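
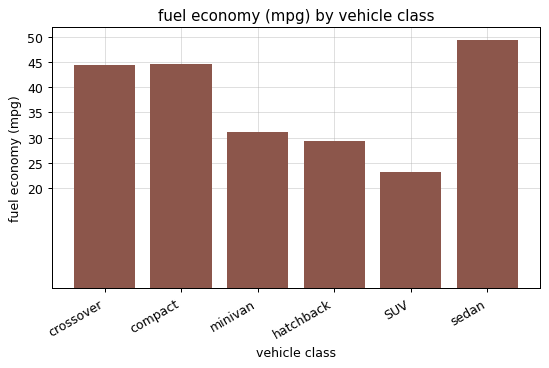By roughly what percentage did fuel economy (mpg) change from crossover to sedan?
≈ +11.1%

crossover ≈ 45, sedan ≈ 50; (50 − 45) / 45 ≈ +11.1%.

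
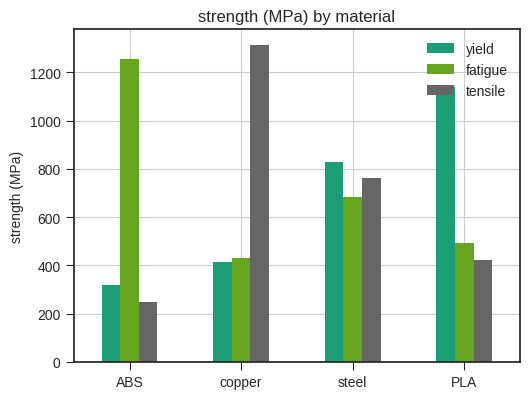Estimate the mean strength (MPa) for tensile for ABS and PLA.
≈ 300

(200 + 400) / 2 ≈ 300.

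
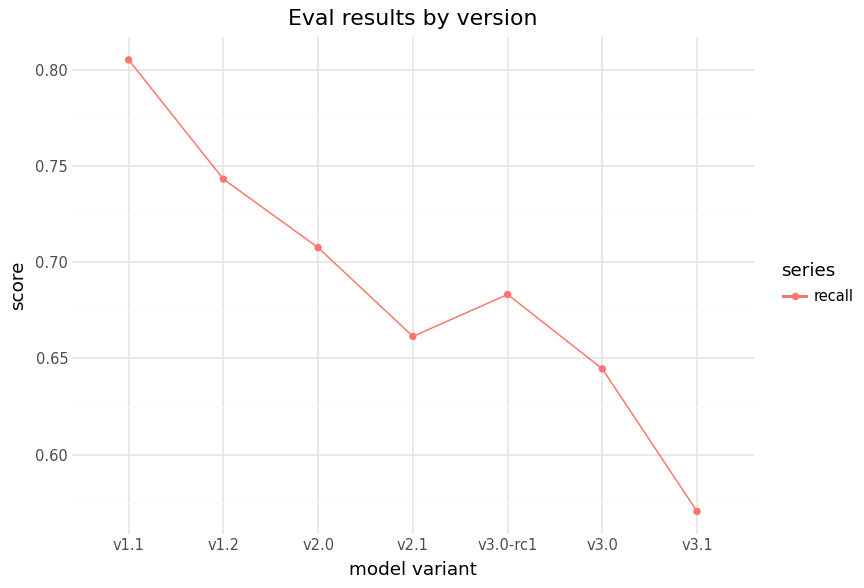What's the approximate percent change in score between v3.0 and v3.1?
≈ -9.4%

v3.0 ≈ 0.64, v3.1 ≈ 0.58; (0.58 − 0.64) / 0.64 ≈ -9.4%.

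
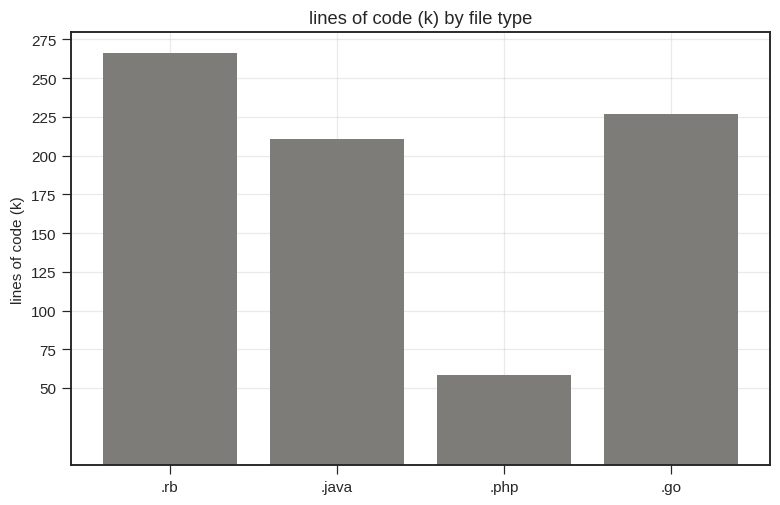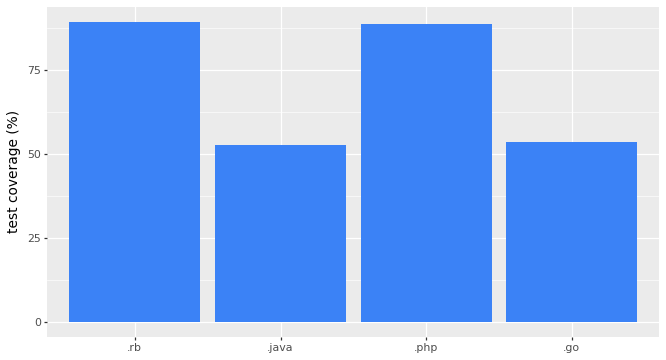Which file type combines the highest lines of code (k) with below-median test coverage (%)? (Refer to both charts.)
Chart 2 median test coverage (%) ≈ 70; below-median file types: .java, .go. Among those, .go has the highest lines of code (k) (≈ 225).

.go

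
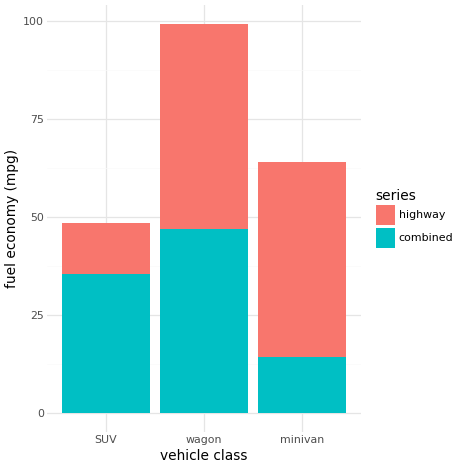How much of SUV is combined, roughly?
≈ 40

combined top ≈ 40, bottom ≈ 0; segment ≈ 40.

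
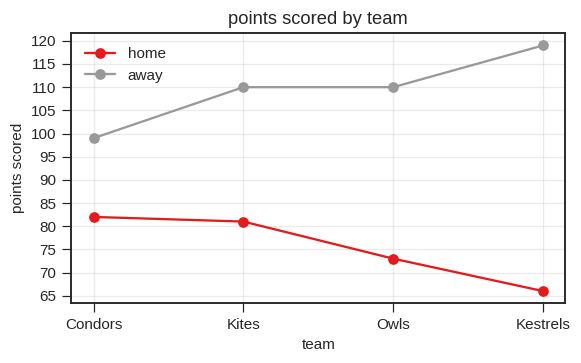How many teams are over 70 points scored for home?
Above 70: Condors, Kites, Owls.

3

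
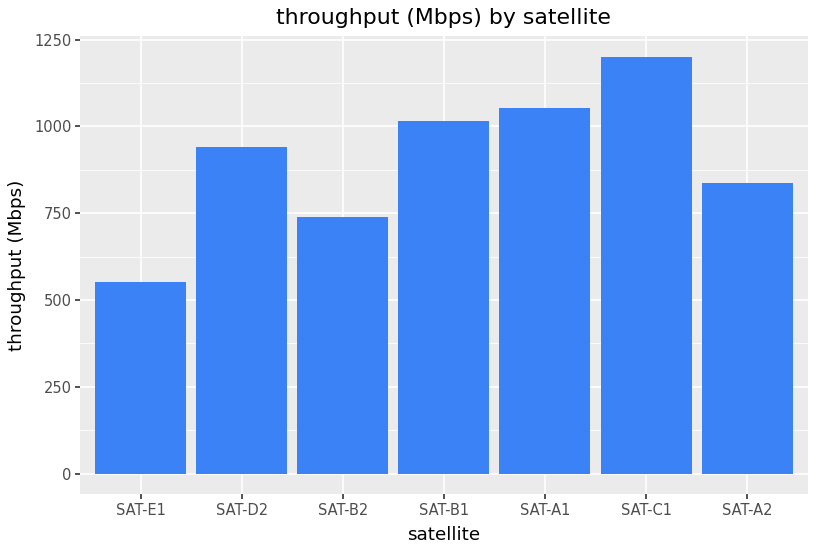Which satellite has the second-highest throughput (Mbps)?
SAT-A1

Top 3: SAT-C1 ≈ 1200, SAT-A1 ≈ 1100, SAT-B1 ≈ 1000.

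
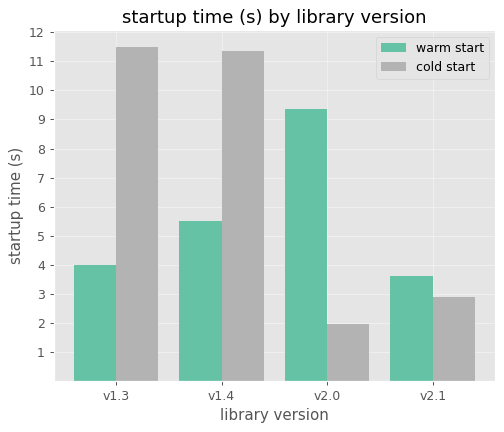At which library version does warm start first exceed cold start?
v1.4: warm start ≈ 5 vs cold start ≈ 11 (not yet); v2.0: warm start ≈ 9 vs cold start ≈ 2 (first crossover).

v2.0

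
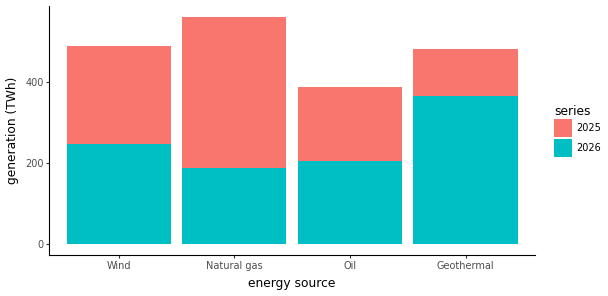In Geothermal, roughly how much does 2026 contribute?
2026 top ≈ 350, bottom ≈ 0; segment ≈ 350.

≈ 350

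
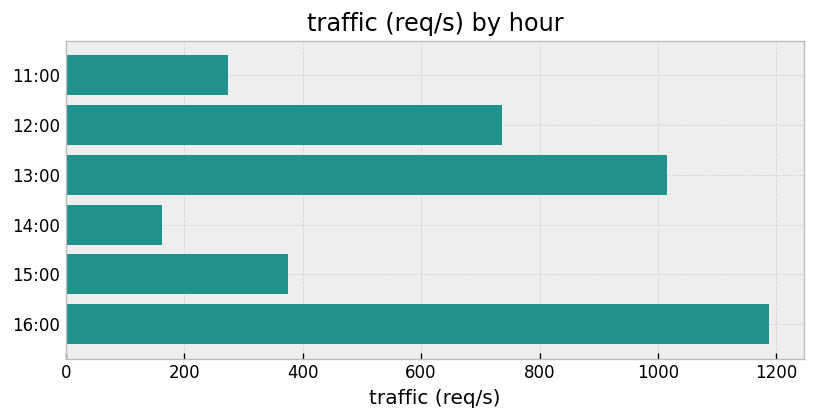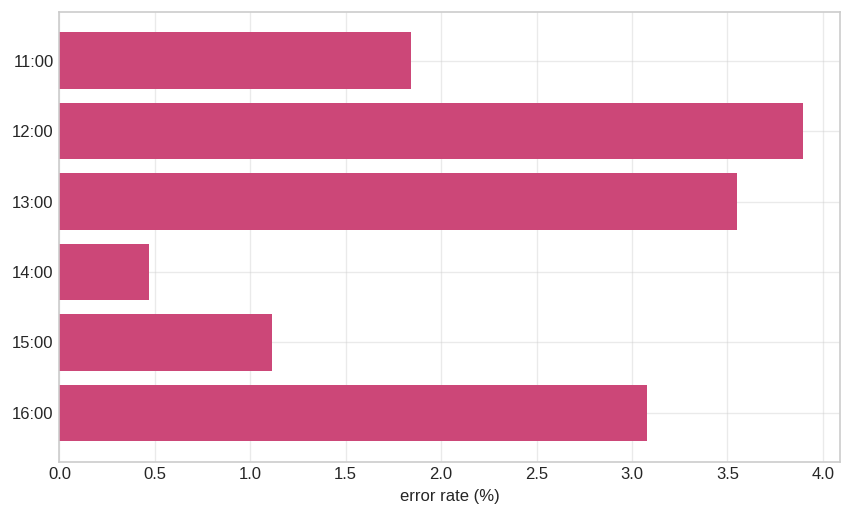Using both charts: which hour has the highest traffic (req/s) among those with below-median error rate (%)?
15:00

Chart 2 median error rate (%) ≈ 2.5; below-median hours: 11:00, 14:00, 15:00. Among those, 15:00 has the highest traffic (req/s) (≈ 400).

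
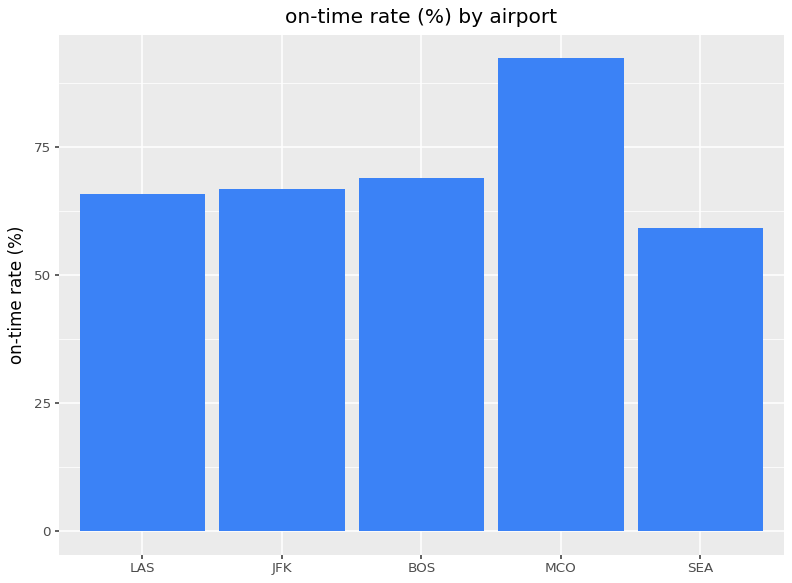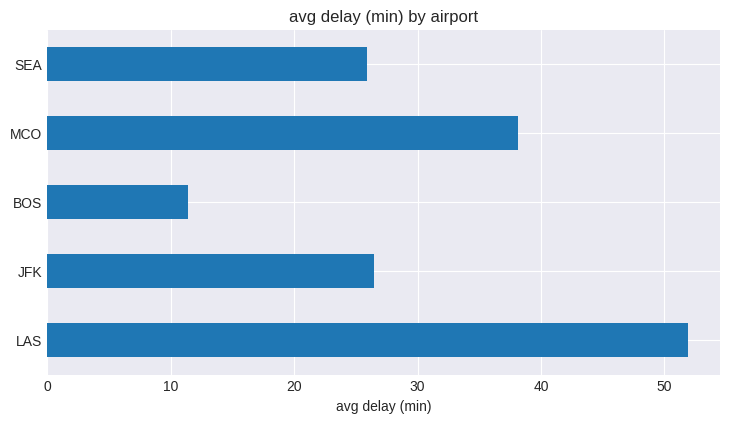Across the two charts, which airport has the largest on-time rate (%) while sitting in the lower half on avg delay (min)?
Chart 2 median avg delay (min) ≈ 25; below-median airports: BOS, SEA. Among those, BOS has the highest on-time rate (%) (≈ 70).

BOS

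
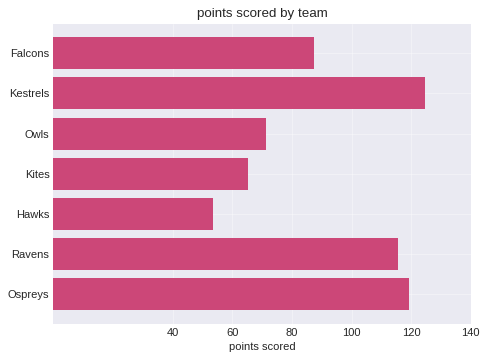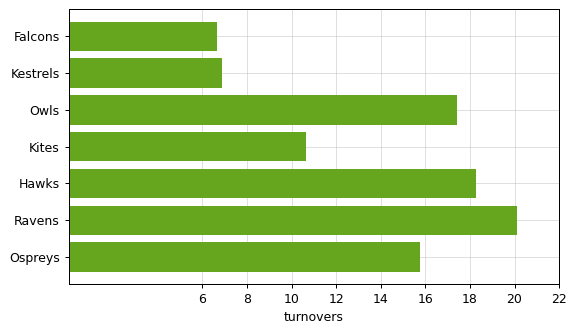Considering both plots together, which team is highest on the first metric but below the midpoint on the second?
Kestrels

Chart 2 median turnovers ≈ 16; below-median teams: Falcons, Kestrels, Kites. Among those, Kestrels has the highest points scored (≈ 120).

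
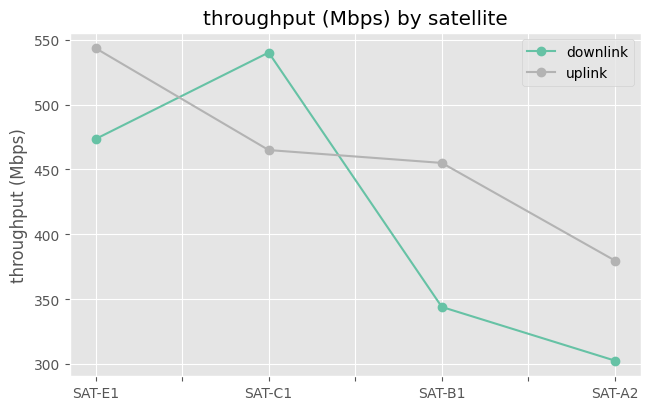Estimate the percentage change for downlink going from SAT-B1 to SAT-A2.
≈ -14.3%

SAT-B1 ≈ 350, SAT-A2 ≈ 300; (300 − 350) / 350 ≈ -14.3%.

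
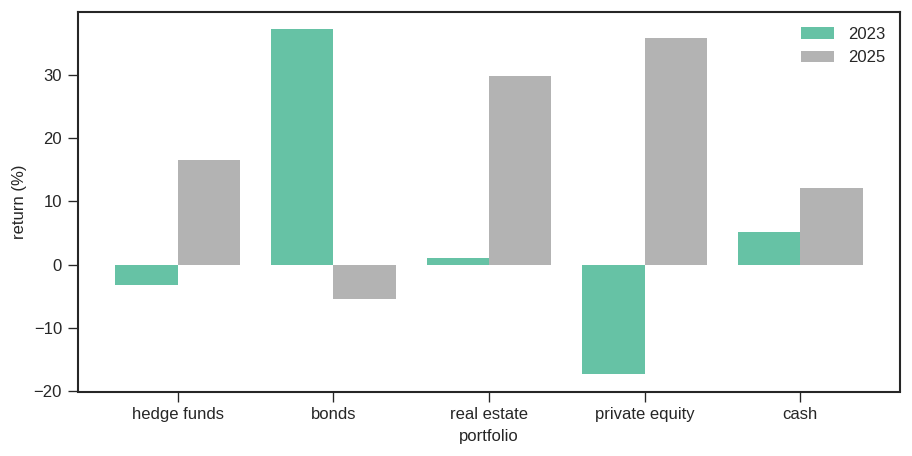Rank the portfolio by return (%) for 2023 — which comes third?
real estate

Top 4 for 2023: bonds ≈ 35, cash ≈ 5, real estate ≈ 0, hedge funds ≈ -5.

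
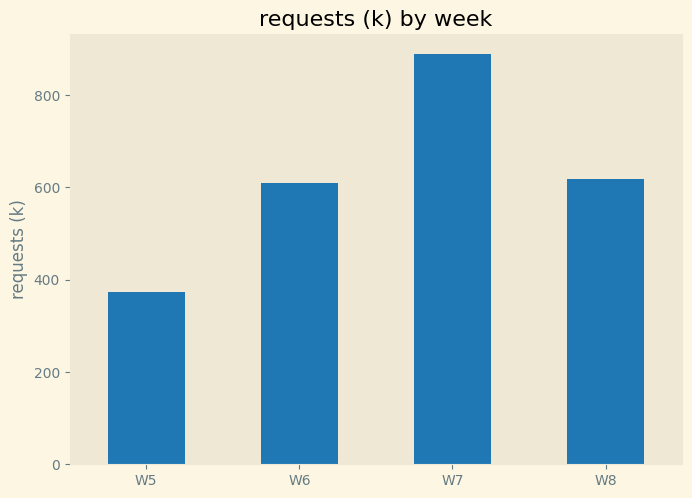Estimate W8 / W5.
W8 ≈ 600, W5 ≈ 400; 600/400 ≈ 1.5.

≈ 1.5×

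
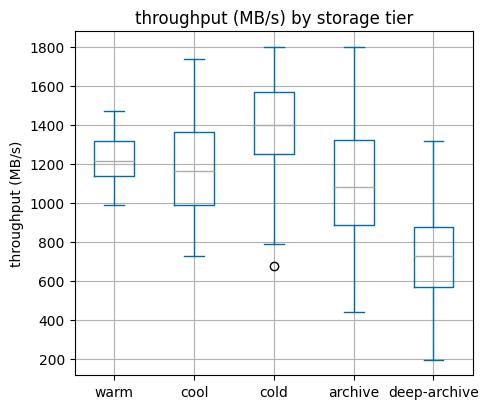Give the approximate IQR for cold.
Q3 ≈ 1600, Q1 ≈ 1300; IQR ≈ 300.

≈ 300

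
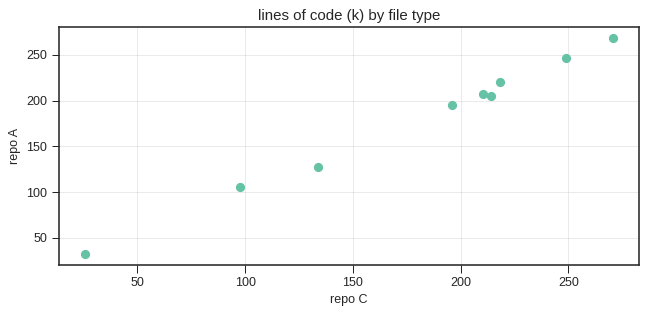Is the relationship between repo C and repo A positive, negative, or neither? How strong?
positive, strong

Points are positively correlated; strong (|r| ≈ 1.0).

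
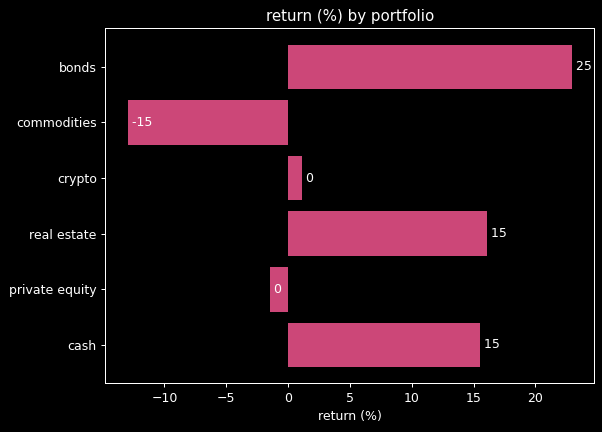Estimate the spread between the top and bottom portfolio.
Max bonds ≈ 25, min commodities ≈ -15; range ≈ 40.

≈ 40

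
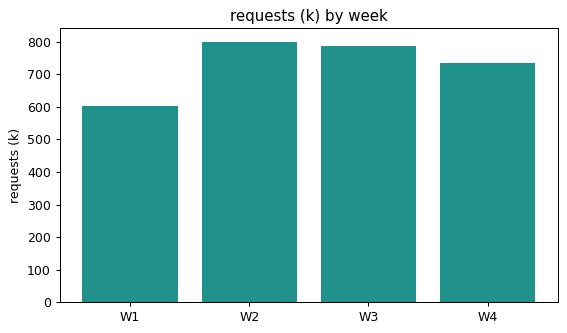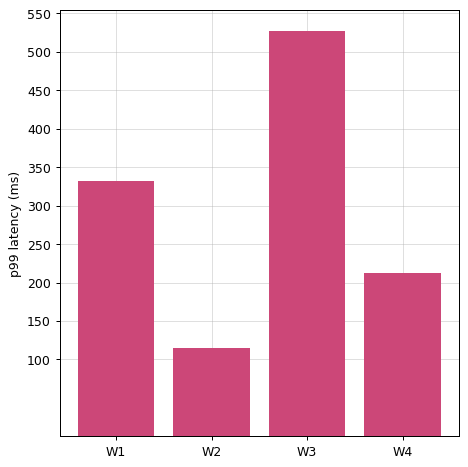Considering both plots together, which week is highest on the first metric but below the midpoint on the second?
W2

Chart 2 median p99 latency (ms) ≈ 250; below-median weeks: W2, W4. Among those, W2 has the highest requests (k) (≈ 800).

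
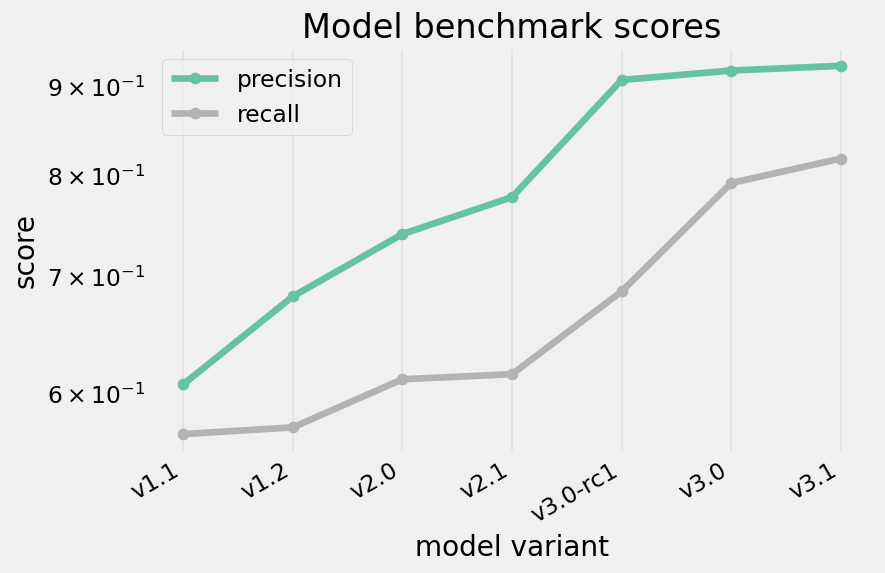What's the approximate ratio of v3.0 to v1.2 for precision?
v3.0 ≈ 0.90, v1.2 ≈ 0.70; 0.90/0.70 ≈ 1.29.

≈ 1.29×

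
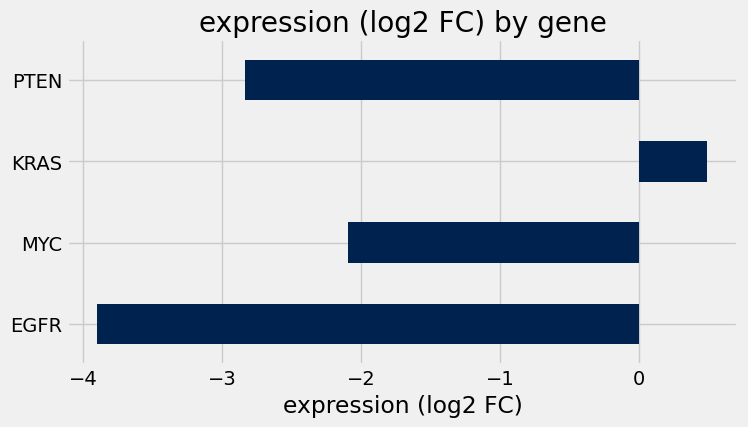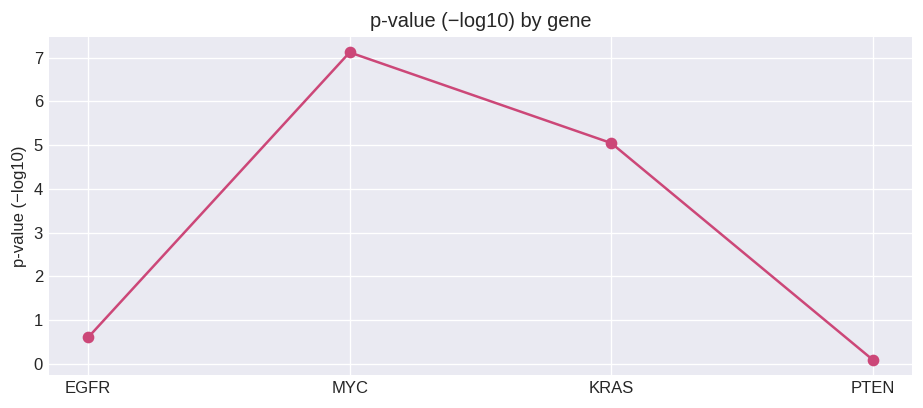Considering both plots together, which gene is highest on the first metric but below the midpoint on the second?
PTEN

Chart 2 median p-value (−log10) ≈ 3; below-median genes: EGFR, PTEN. Among those, PTEN has the highest expression (log2 FC) (≈ -2.85).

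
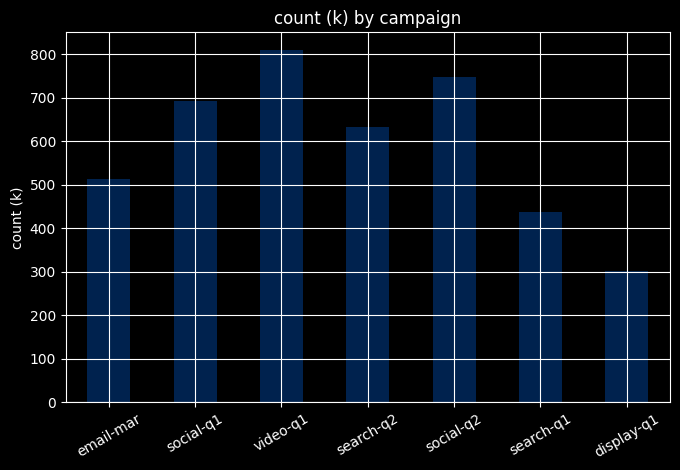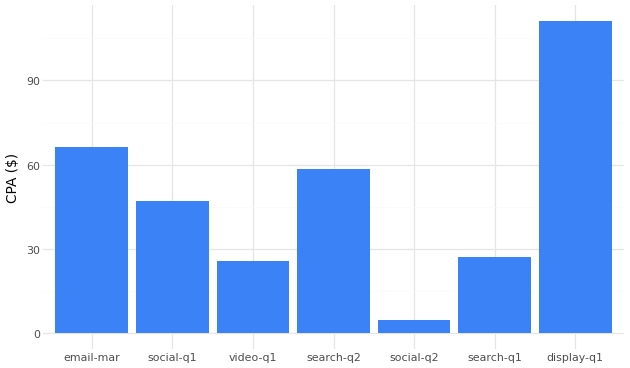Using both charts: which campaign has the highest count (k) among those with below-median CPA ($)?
video-q1

Chart 2 median CPA ($) ≈ 40; below-median campaigns: video-q1, social-q2, search-q1. Among those, video-q1 has the highest count (k) (≈ 800).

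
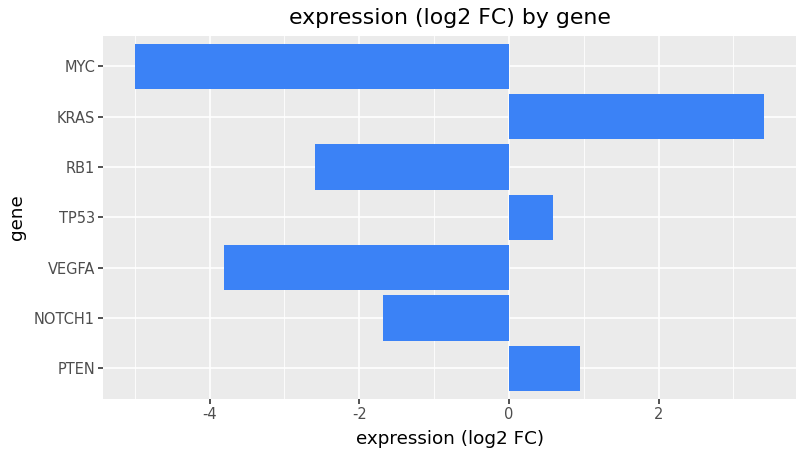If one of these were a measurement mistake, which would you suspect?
KRAS

KRAS ≈ 3; the rest sit between ≈ -5 and ≈ 1.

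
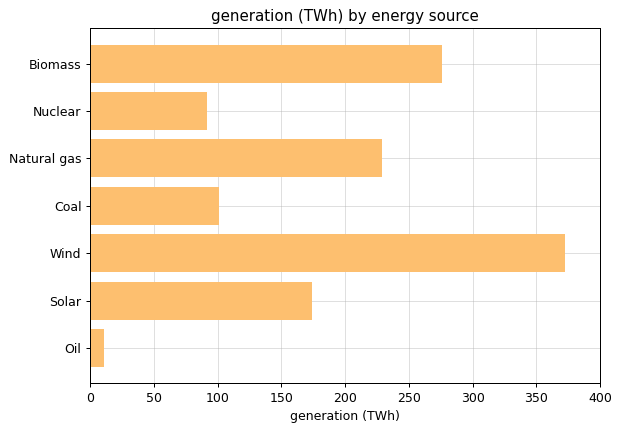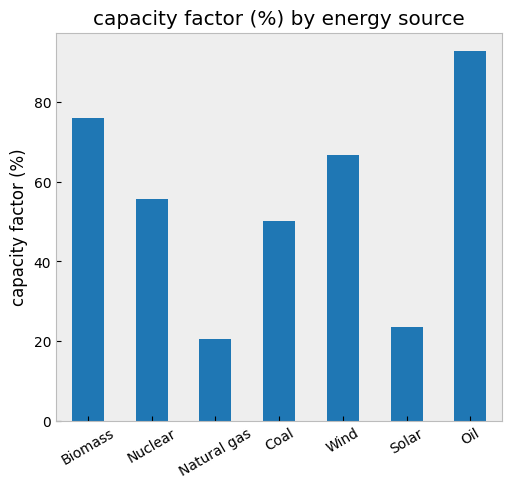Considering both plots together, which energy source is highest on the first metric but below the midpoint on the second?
Natural gas

Chart 2 median capacity factor (%) ≈ 60; below-median energy sources: Natural gas, Coal, Solar. Among those, Natural gas has the highest generation (TWh) (≈ 250).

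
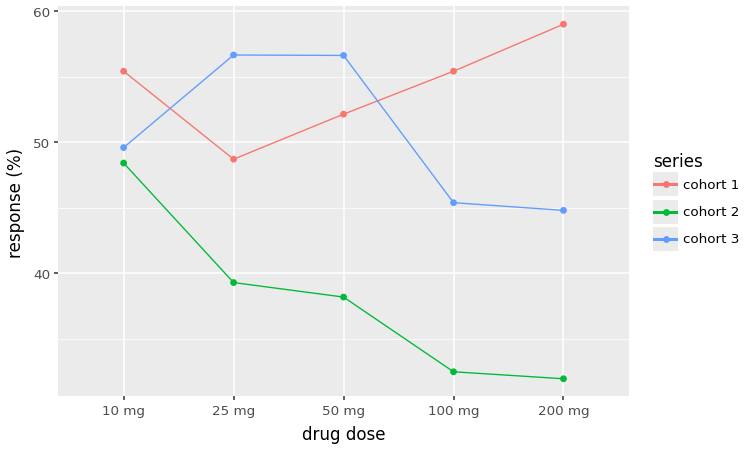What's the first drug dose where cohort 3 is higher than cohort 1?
10 mg: cohort 3 ≈ 50 vs cohort 1 ≈ 55 (not yet); 25 mg: cohort 3 ≈ 55 vs cohort 1 ≈ 50 (first crossover).

25 mg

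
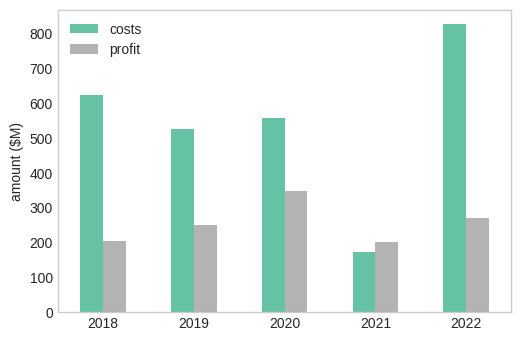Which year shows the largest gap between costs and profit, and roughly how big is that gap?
2022, ≈ 500 $M

2022: costs ≈ 800, profit ≈ 300 → gap ≈ 500. Next-largest (2018) is only ≈ 400.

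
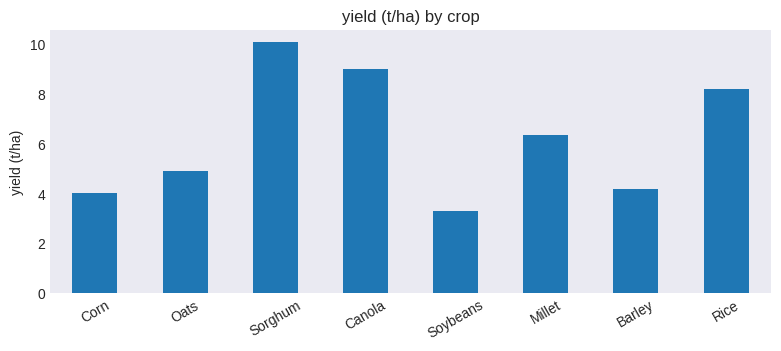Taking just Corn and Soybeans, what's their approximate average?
(4 + 3) / 2 ≈ 4.

≈ 4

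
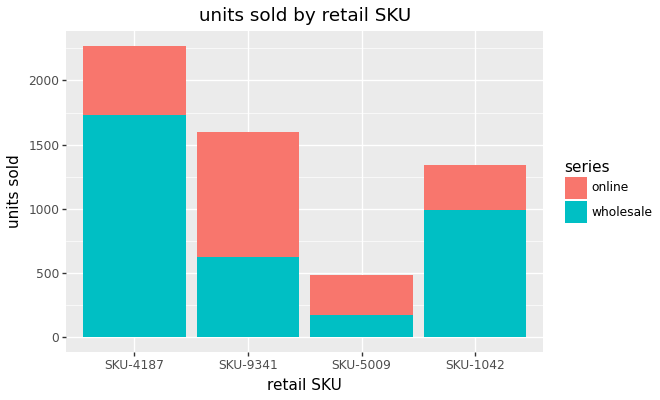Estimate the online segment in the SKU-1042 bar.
≈ 400

online top ≈ 1400, bottom ≈ 1000; segment ≈ 400.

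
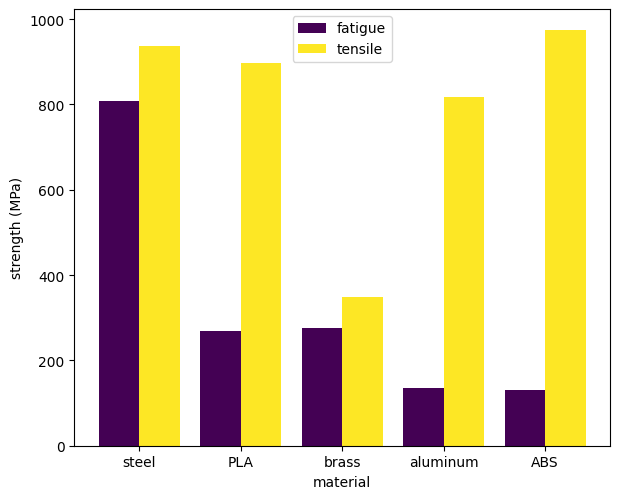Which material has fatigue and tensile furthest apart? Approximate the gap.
ABS, ≈ 900 MPa

ABS: fatigue ≈ 100, tensile ≈ 1000 → gap ≈ 900. Next-largest (aluminum) is only ≈ 700.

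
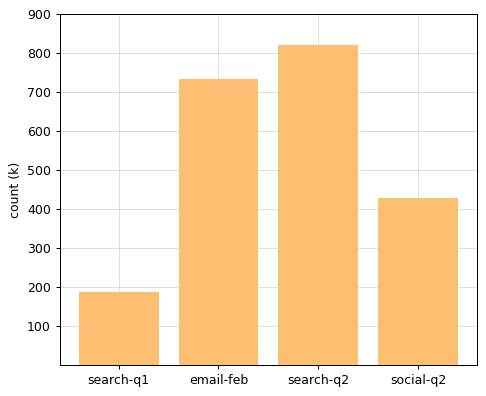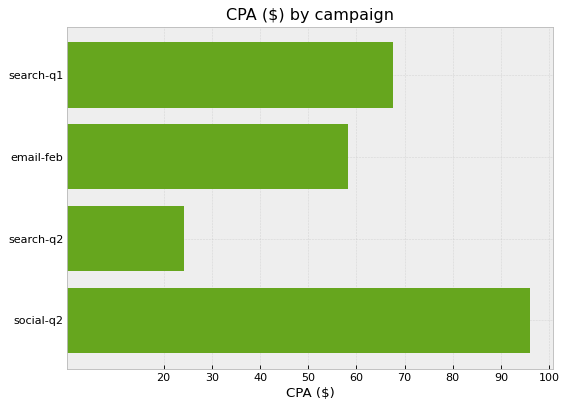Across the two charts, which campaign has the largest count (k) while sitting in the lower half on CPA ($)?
search-q2

Chart 2 median CPA ($) ≈ 60; below-median campaigns: email-feb, search-q2. Among those, search-q2 has the highest count (k) (≈ 800).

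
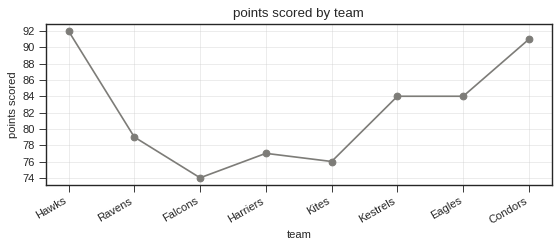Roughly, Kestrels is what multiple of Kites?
≈ 1.11×

Kestrels ≈ 84, Kites ≈ 76; 84/76 ≈ 1.11.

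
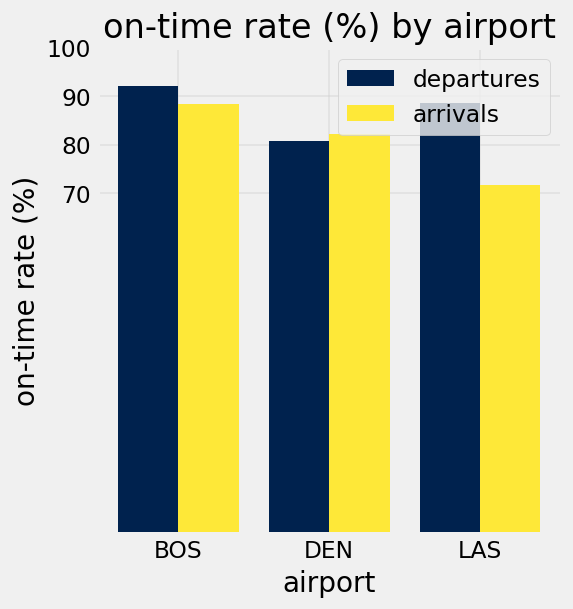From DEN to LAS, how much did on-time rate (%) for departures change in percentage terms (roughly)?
≈ +12.5%

DEN ≈ 80, LAS ≈ 90; (90 − 80) / 80 ≈ +12.5%.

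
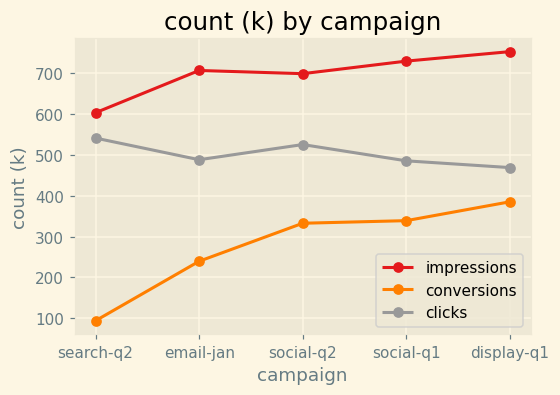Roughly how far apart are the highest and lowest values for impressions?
≈ 200

Max display-q1 ≈ 800, min search-q2 ≈ 600; range ≈ 200.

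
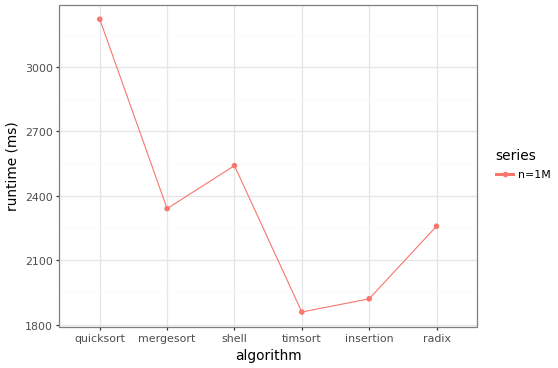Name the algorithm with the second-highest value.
Top 3: quicksort ≈ 3200, shell ≈ 2600, mergesort ≈ 2400.

shell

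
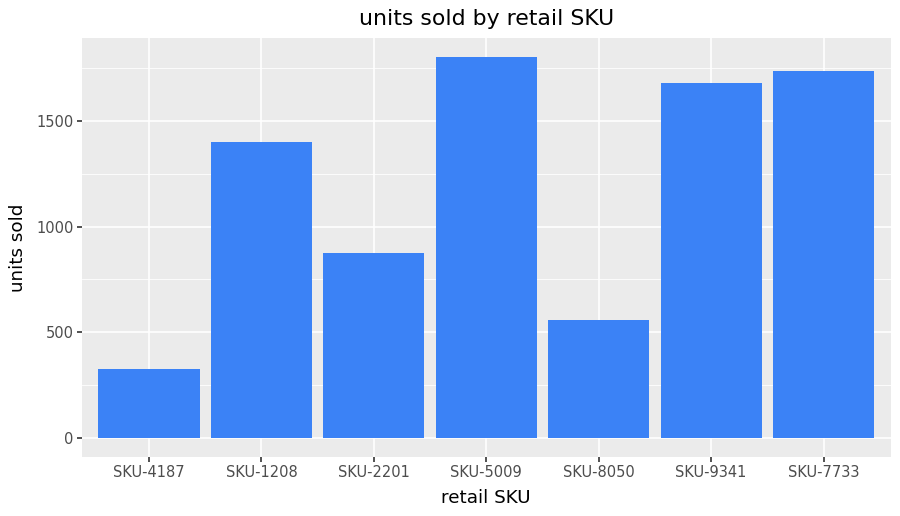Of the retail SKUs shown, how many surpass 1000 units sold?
4

Above 1000: SKU-1208, SKU-5009, SKU-9341, SKU-7733.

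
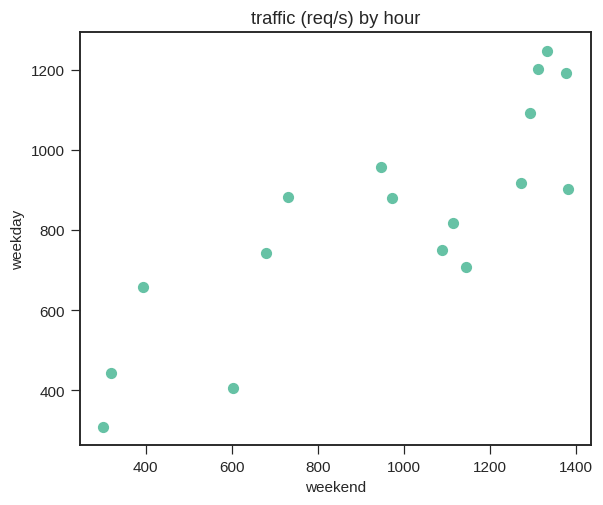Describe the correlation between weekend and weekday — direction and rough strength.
Points are positively correlated; strong (|r| ≈ 0.8).

positive, strong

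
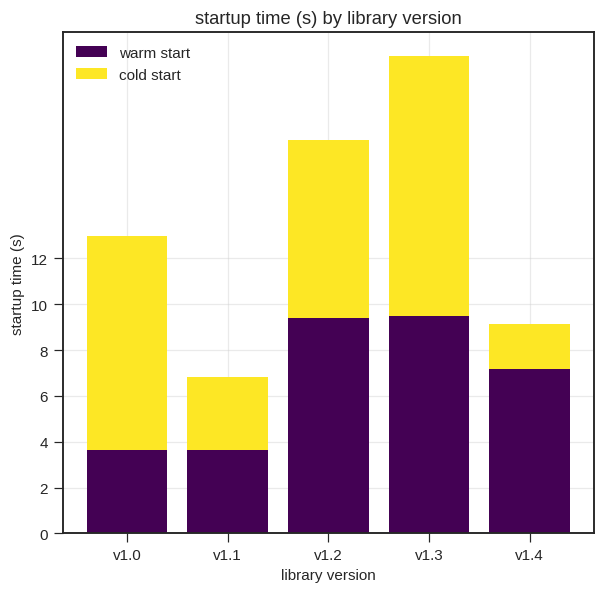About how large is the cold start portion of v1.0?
cold start top ≈ 12, bottom ≈ 4; segment ≈ 8.

≈ 8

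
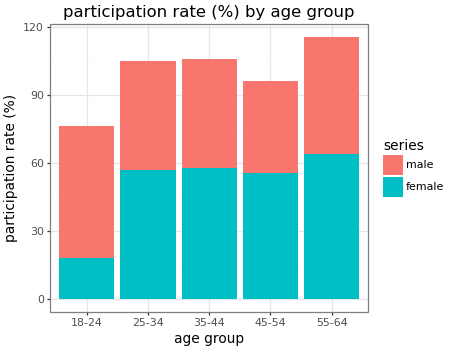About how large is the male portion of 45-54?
male top ≈ 100, bottom ≈ 60; segment ≈ 40.

≈ 40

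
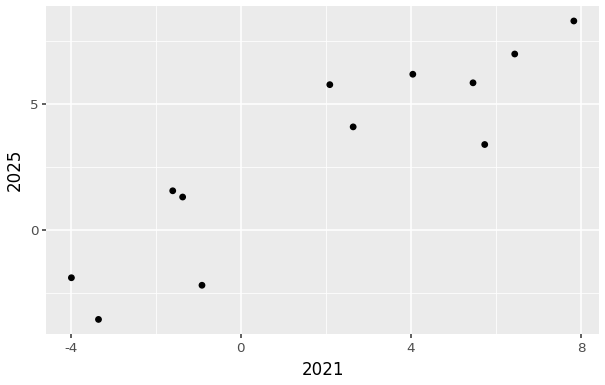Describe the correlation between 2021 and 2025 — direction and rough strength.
Points are positively correlated; strong (|r| ≈ 0.9).

positive, strong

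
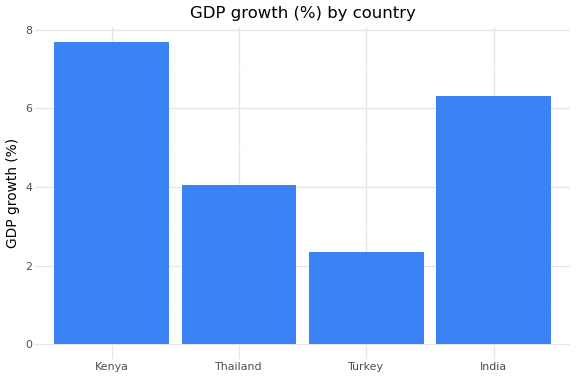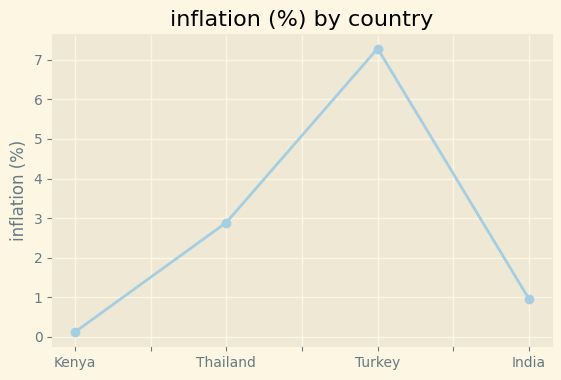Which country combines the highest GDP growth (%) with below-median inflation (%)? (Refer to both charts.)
Kenya

Chart 2 median inflation (%) ≈ 2; below-median countries: Kenya, India. Among those, Kenya has the highest GDP growth (%) (≈ 8).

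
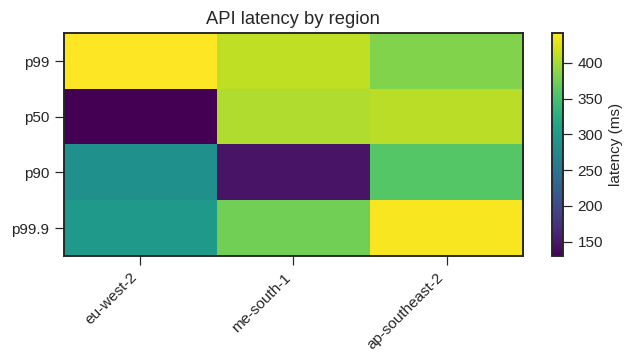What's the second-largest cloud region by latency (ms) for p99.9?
me-south-1

Top 3 for p99.9: ap-southeast-2 ≈ 450, me-south-1 ≈ 350, eu-west-2 ≈ 300.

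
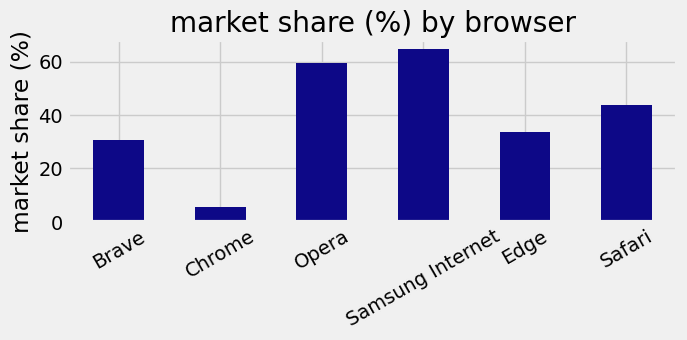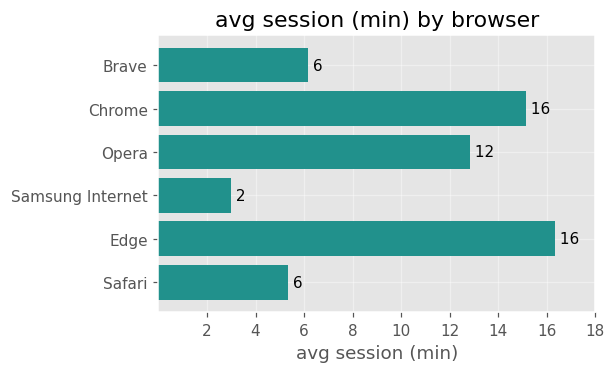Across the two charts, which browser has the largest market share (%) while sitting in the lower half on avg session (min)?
Samsung Internet

Chart 2 median avg session (min) ≈ 10; below-median browsers: Brave, Samsung Internet, Safari. Among those, Samsung Internet has the highest market share (%) (≈ 60).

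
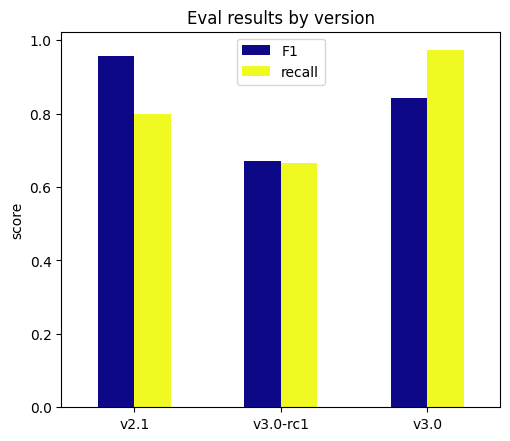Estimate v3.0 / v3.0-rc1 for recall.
≈ 1.43×

v3.0 ≈ 1.0, v3.0-rc1 ≈ 0.7; 1.0/0.7 ≈ 1.43.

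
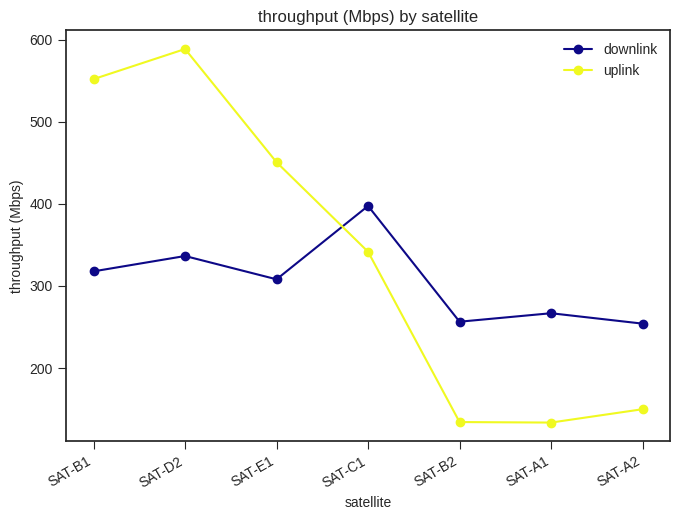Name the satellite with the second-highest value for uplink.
Top 3 for uplink: SAT-D2 ≈ 600, SAT-B1 ≈ 550, SAT-E1 ≈ 450.

SAT-B1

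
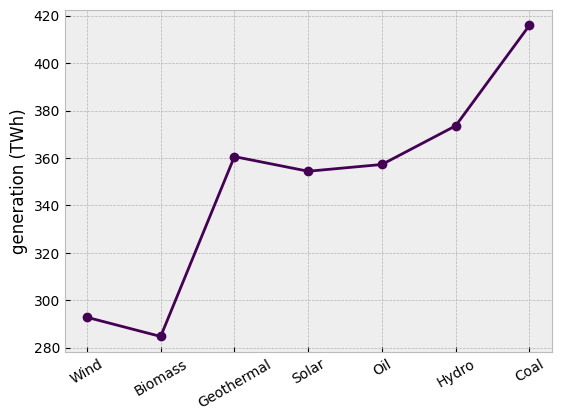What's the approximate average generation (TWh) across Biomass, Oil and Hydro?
≈ 340

(280 + 360 + 380) / 3 ≈ 340.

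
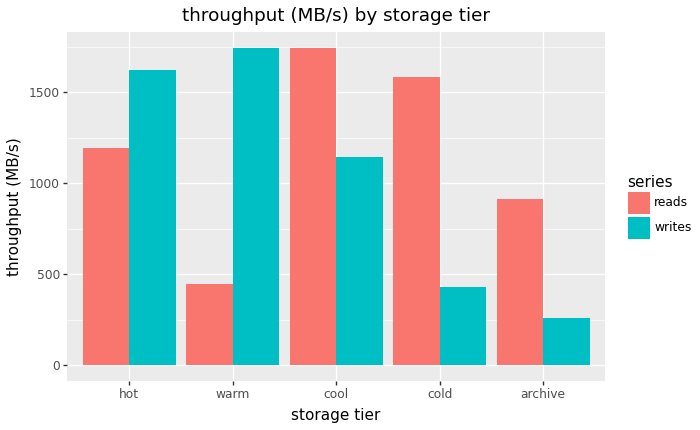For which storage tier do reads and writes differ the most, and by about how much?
warm: reads ≈ 400, writes ≈ 1800 → gap ≈ 1400. Next-largest (cold) is only ≈ 1200.

warm, ≈ 1400 MB/s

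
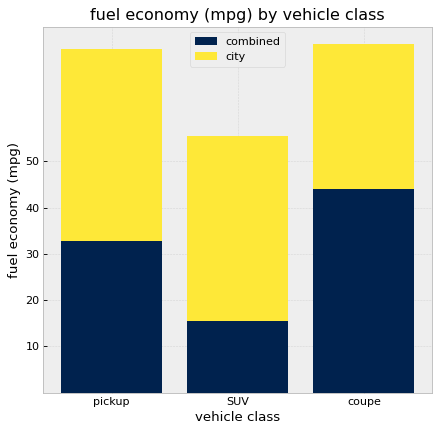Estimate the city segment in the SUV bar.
≈ 40

city top ≈ 60, bottom ≈ 20; segment ≈ 40.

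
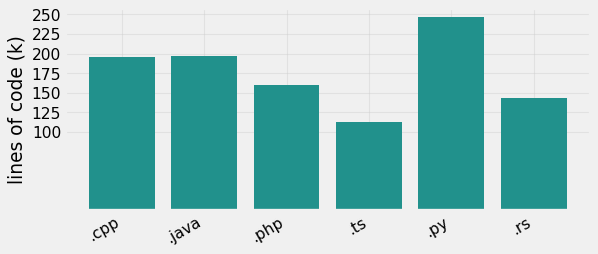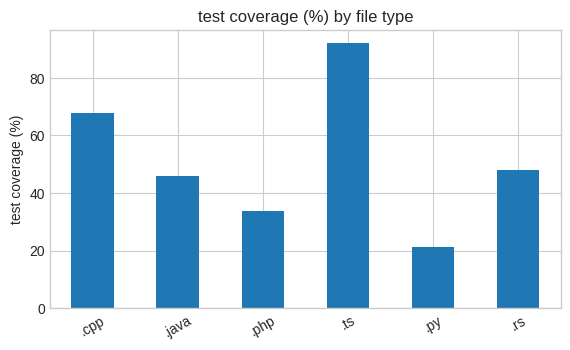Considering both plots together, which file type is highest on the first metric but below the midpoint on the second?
Chart 2 median test coverage (%) ≈ 50; below-median file types: .java, .php, .py. Among those, .py has the highest lines of code (k) (≈ 250).

.py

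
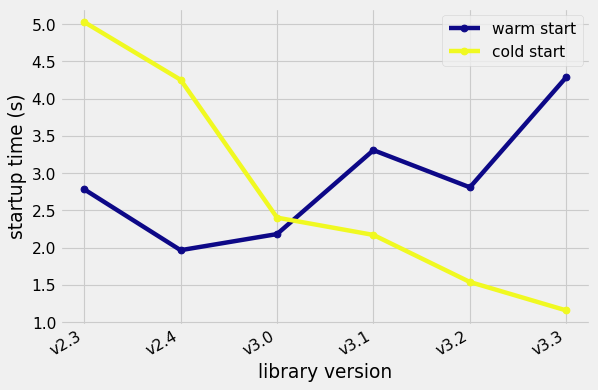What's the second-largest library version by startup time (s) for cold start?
Top 3 for cold start: v2.3 ≈ 5.0, v2.4 ≈ 4.5, v3.0 ≈ 2.5.

v2.4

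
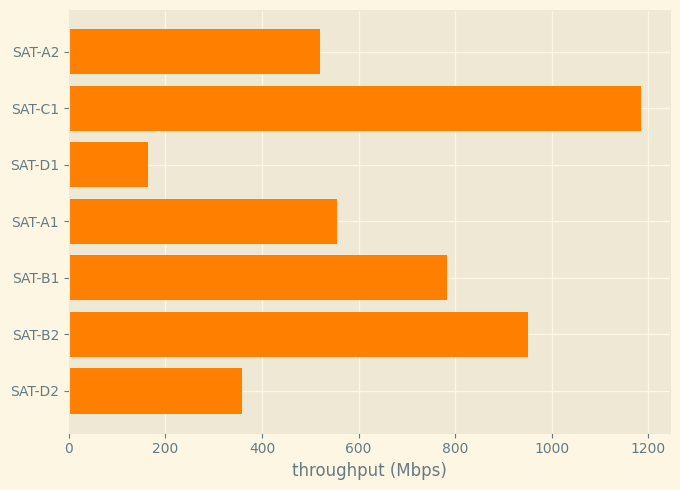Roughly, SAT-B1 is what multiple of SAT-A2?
SAT-B1 ≈ 800, SAT-A2 ≈ 500; 800/500 ≈ 1.6.

≈ 1.6×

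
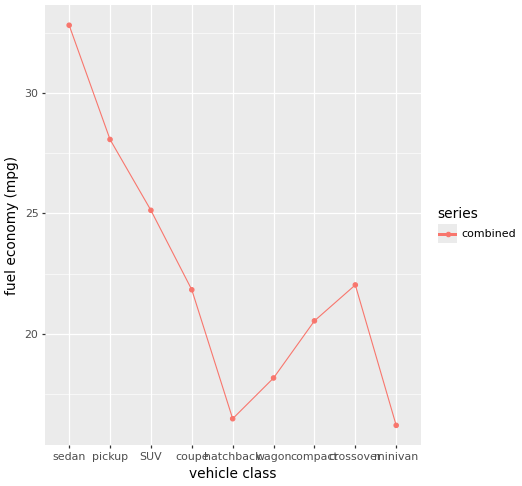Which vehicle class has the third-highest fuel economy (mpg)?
SUV

Top 4: sedan ≈ 32, pickup ≈ 28, SUV ≈ 26, crossover ≈ 22.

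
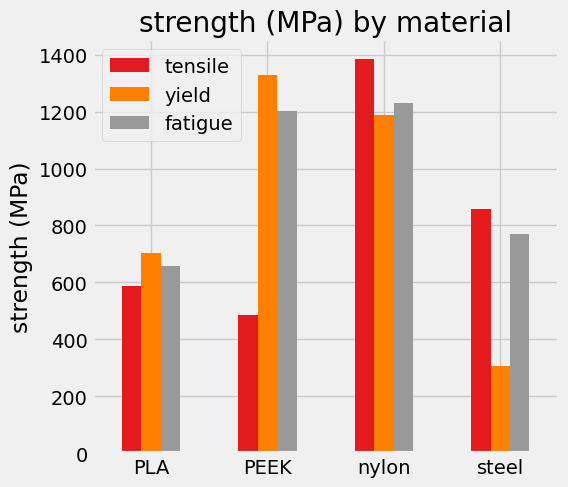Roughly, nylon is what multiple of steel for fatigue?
nylon ≈ 1200, steel ≈ 800; 1200/800 ≈ 1.5.

≈ 1.5×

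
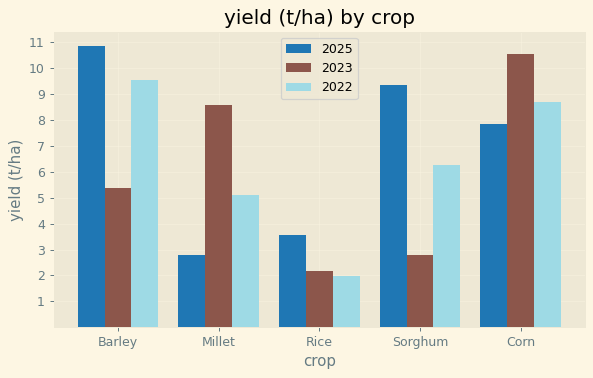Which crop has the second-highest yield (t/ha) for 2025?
Top 3 for 2025: Barley ≈ 11, Sorghum ≈ 9, Corn ≈ 8.

Sorghum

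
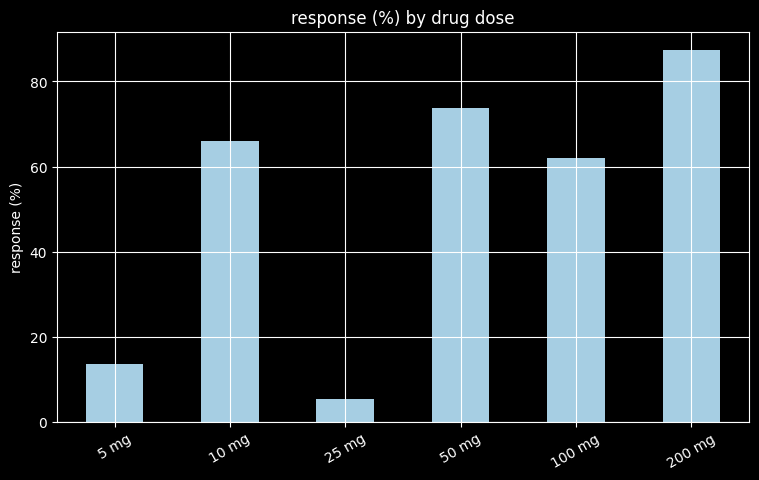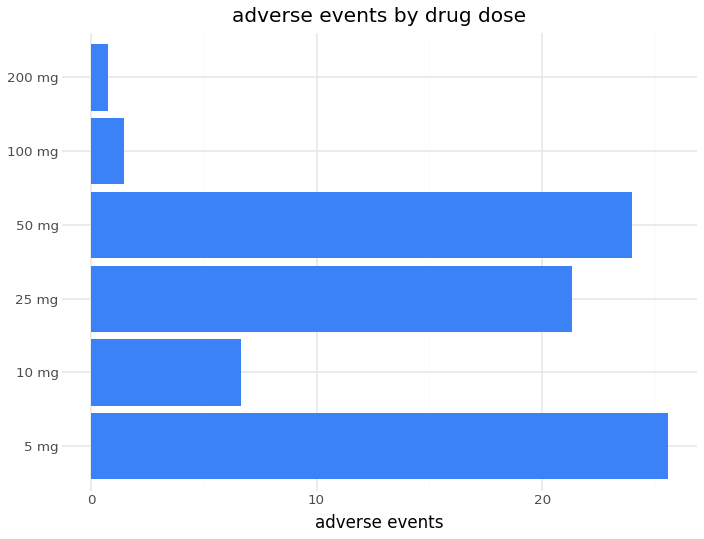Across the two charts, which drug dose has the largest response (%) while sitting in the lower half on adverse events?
Chart 2 median adverse events ≈ 15; below-median drug doses: 10 mg, 100 mg, 200 mg. Among those, 200 mg has the highest response (%) (≈ 90).

200 mg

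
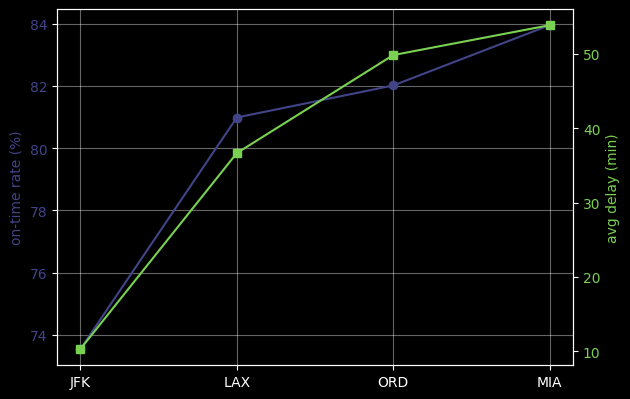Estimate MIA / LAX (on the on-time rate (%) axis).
≈ 1.04×

MIA ≈ 84, LAX ≈ 81; 84/81 ≈ 1.04.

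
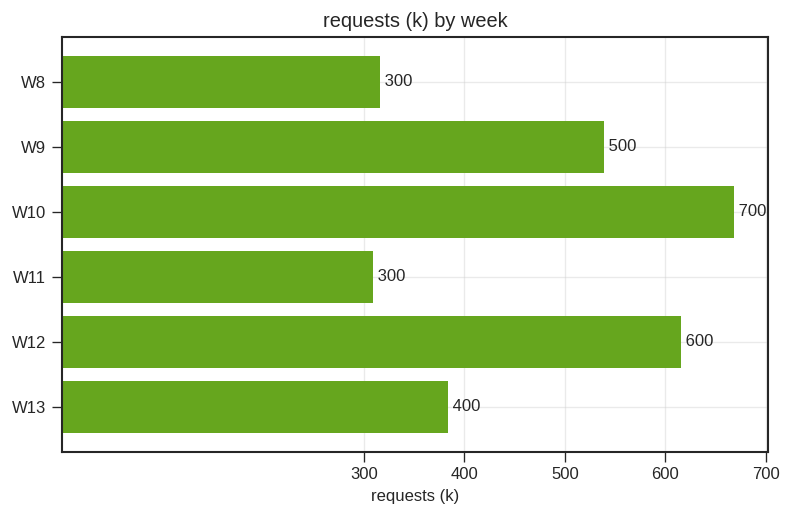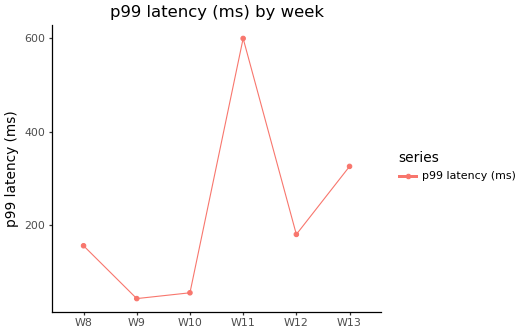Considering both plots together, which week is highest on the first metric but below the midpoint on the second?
W10

Chart 2 median p99 latency (ms) ≈ 200; below-median weeks: W8, W9, W10. Among those, W10 has the highest requests (k) (≈ 700).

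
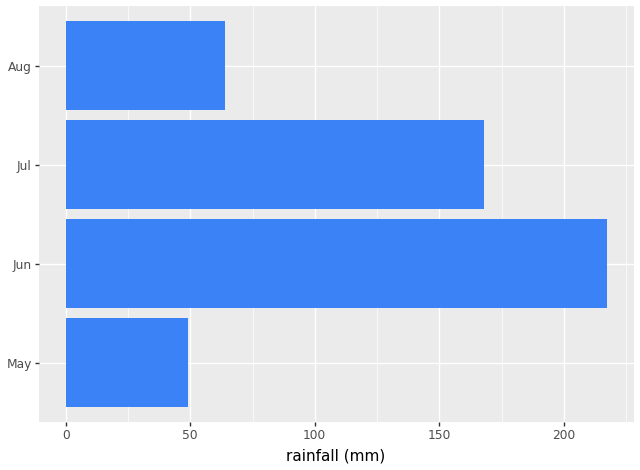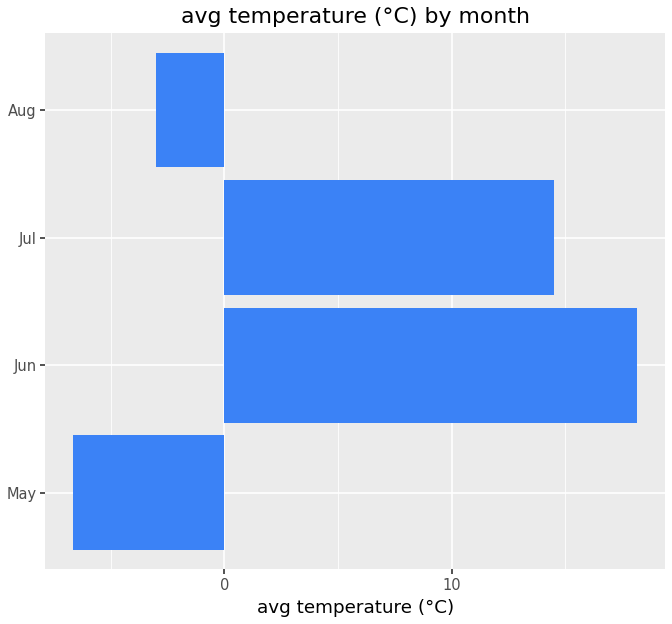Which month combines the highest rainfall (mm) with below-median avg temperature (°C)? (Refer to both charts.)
Aug

Chart 2 median avg temperature (°C) ≈ 6; below-median months: May, Aug. Among those, Aug has the highest rainfall (mm) (≈ 60).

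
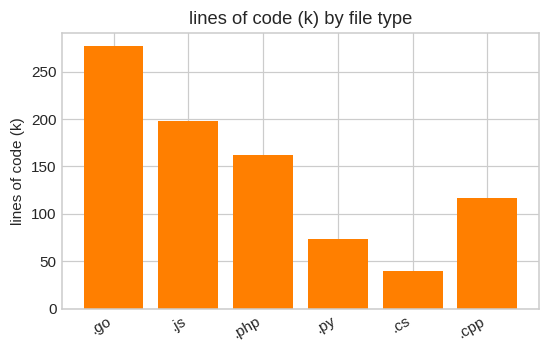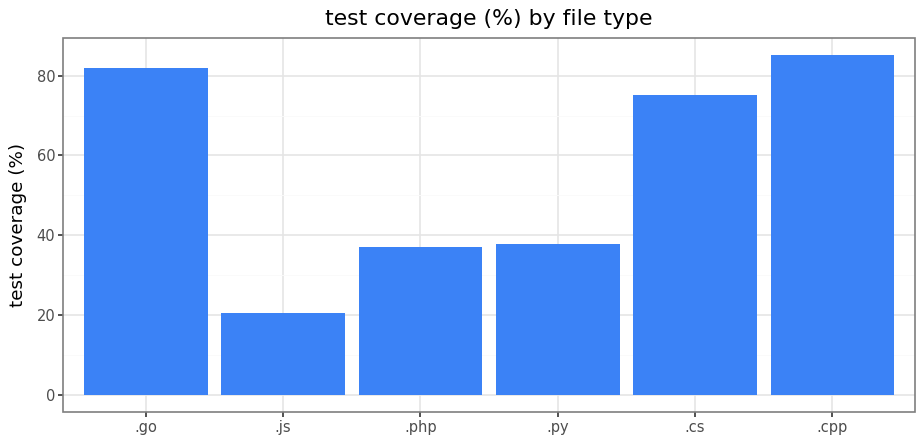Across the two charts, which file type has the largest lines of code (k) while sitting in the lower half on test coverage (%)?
.js

Chart 2 median test coverage (%) ≈ 60; below-median file types: .js, .php, .py. Among those, .js has the highest lines of code (k) (≈ 200).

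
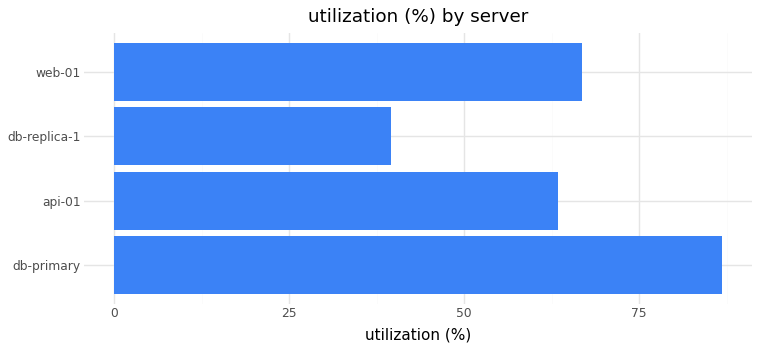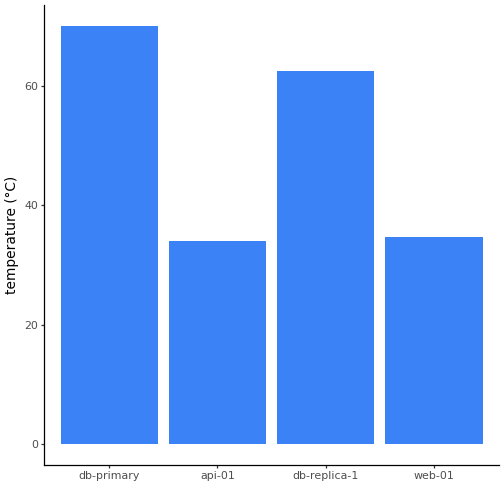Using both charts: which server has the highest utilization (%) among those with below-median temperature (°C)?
web-01

Chart 2 median temperature (°C) ≈ 50; below-median servers: api-01, web-01. Among those, web-01 has the highest utilization (%) (≈ 70).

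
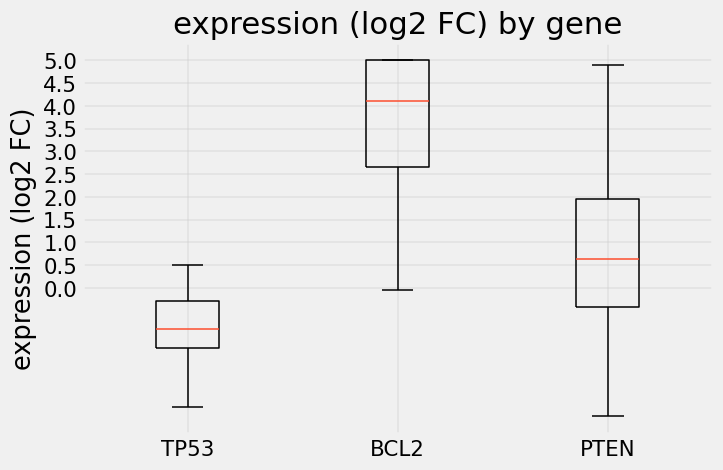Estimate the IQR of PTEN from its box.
≈ 2.5

Q3 ≈ 2.0, Q1 ≈ -0.5; IQR ≈ 2.5.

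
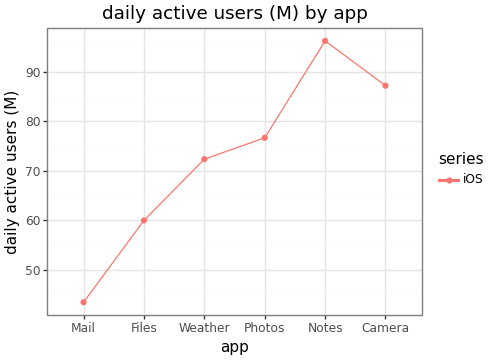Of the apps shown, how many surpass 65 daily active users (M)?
4

Above 65: Weather, Photos, Notes, Camera.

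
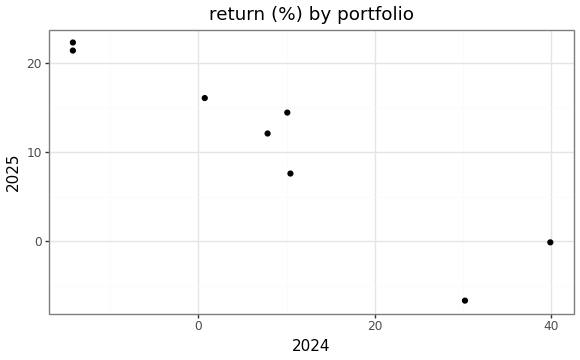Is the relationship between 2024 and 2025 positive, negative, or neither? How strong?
Points are negatively correlated; strong (|r| ≈ 0.9).

negative, strong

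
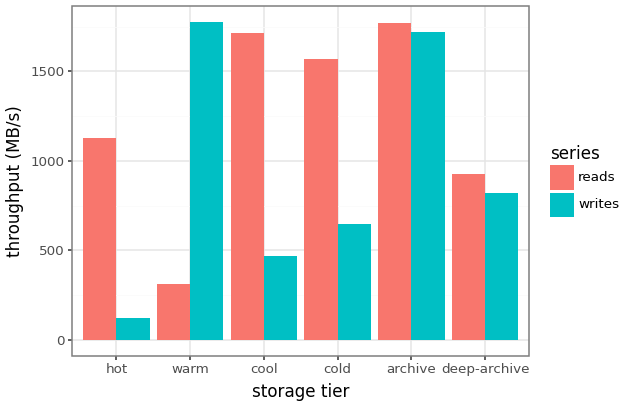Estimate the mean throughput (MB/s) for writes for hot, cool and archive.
≈ 800

(200 + 400 + 1800) / 3 ≈ 800.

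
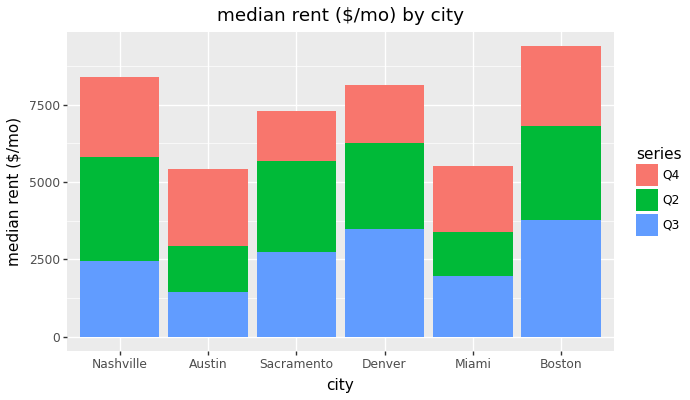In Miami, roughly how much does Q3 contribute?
≈ 2000

Q3 top ≈ 2000, bottom ≈ 0; segment ≈ 2000.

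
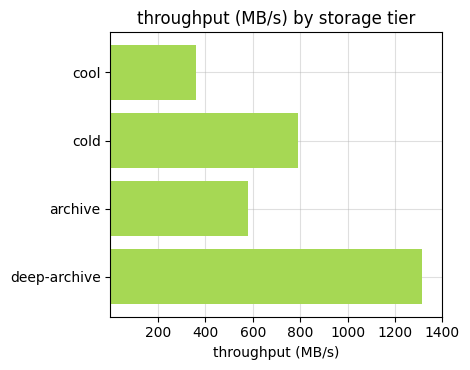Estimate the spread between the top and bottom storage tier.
Max deep-archive ≈ 1400, min cool ≈ 400; range ≈ 1000.

≈ 1000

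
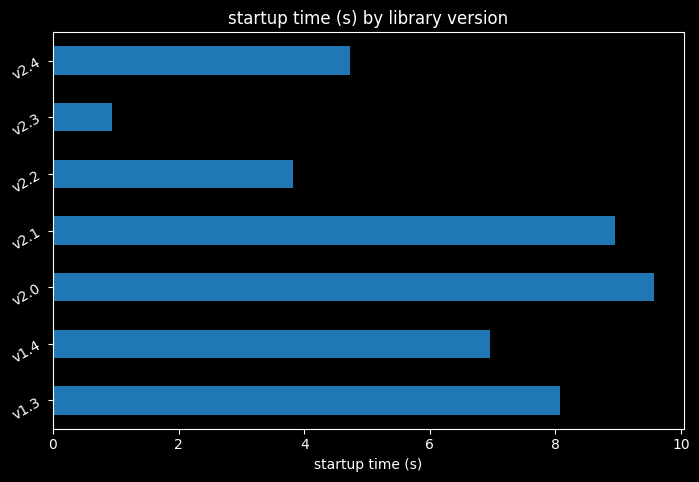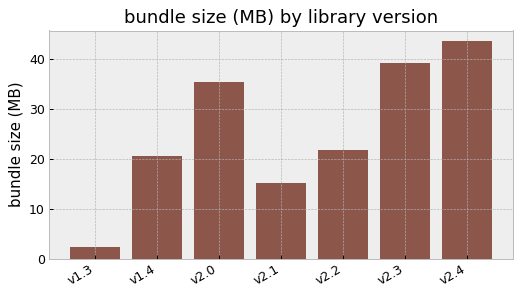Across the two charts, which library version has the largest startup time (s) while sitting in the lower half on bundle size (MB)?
v2.1

Chart 2 median bundle size (MB) ≈ 20; below-median library versions: v1.3, v1.4, v2.1. Among those, v2.1 has the highest startup time (s) (≈ 9).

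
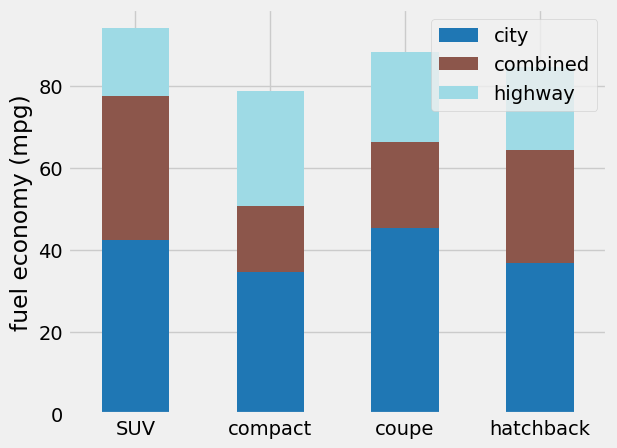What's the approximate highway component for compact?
≈ 30

highway top ≈ 80, bottom ≈ 50; segment ≈ 30.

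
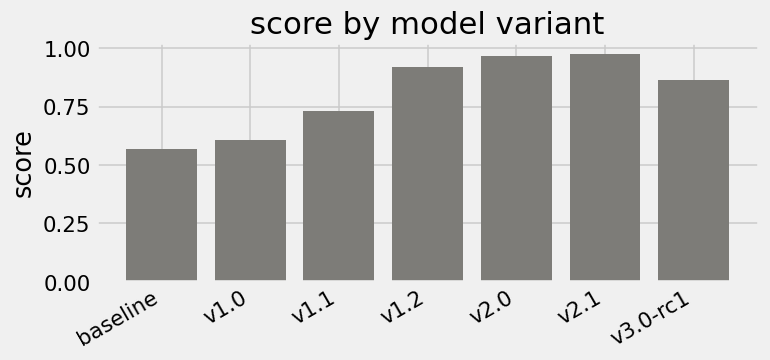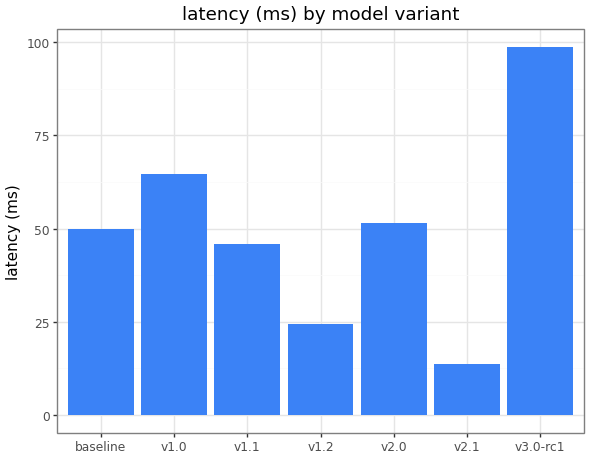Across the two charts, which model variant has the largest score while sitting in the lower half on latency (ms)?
v2.1

Chart 2 median latency (ms) ≈ 50; below-median model variants: v1.1, v1.2, v2.1. Among those, v2.1 has the highest score (≈ 1).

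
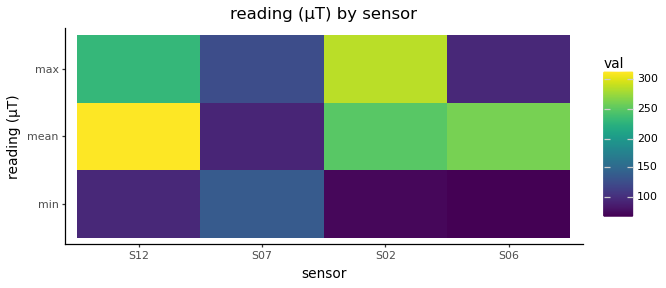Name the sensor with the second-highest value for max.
S12

Top 3 for max: S02 ≈ 275, S12 ≈ 225, S07 ≈ 125.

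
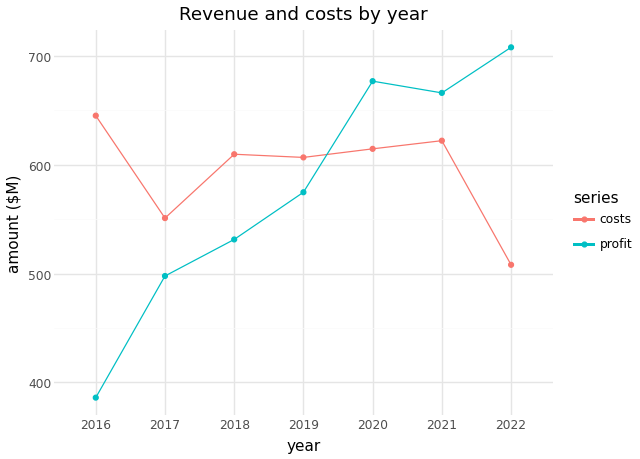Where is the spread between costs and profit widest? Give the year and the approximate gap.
2016: costs ≈ 650, profit ≈ 400 → gap ≈ 250. Next-largest (2022) is only ≈ 200.

2016, ≈ 250 $M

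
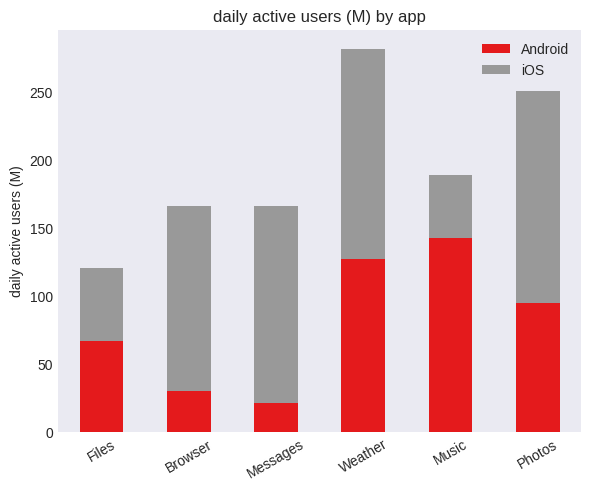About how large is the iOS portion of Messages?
≈ 150

iOS top ≈ 175, bottom ≈ 25; segment ≈ 150.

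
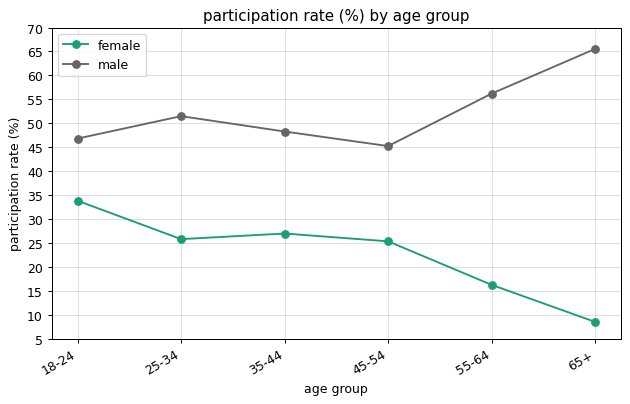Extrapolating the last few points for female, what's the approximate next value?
≈ 2.5

Last three: 25, 15, 10 → slope ≈ -7.5/step → next ≈ 2.5.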